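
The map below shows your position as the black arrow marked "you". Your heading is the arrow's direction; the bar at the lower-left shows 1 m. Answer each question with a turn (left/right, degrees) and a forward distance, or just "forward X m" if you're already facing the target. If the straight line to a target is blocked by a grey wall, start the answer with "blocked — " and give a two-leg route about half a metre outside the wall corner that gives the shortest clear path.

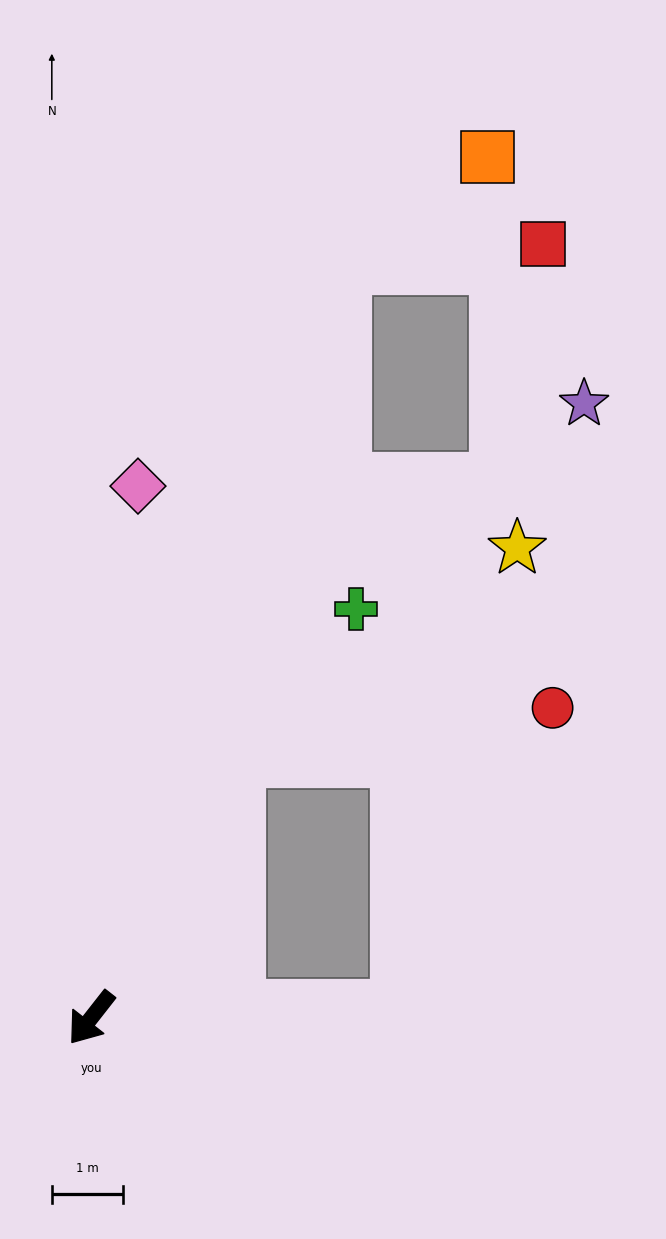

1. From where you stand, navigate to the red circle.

blocked — turn right 171°, forward 4.2 m, then turn right 52°, forward 4.5 m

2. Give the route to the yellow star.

blocked — turn right 171°, forward 4.2 m, then turn right 24°, forward 5.0 m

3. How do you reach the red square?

blocked — turn right 160°, forward 11.2 m, then turn right 66°, forward 2.9 m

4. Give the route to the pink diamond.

turn right 147°, forward 7.5 m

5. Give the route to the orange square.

blocked — turn right 160°, forward 11.2 m, then turn right 36°, forward 2.6 m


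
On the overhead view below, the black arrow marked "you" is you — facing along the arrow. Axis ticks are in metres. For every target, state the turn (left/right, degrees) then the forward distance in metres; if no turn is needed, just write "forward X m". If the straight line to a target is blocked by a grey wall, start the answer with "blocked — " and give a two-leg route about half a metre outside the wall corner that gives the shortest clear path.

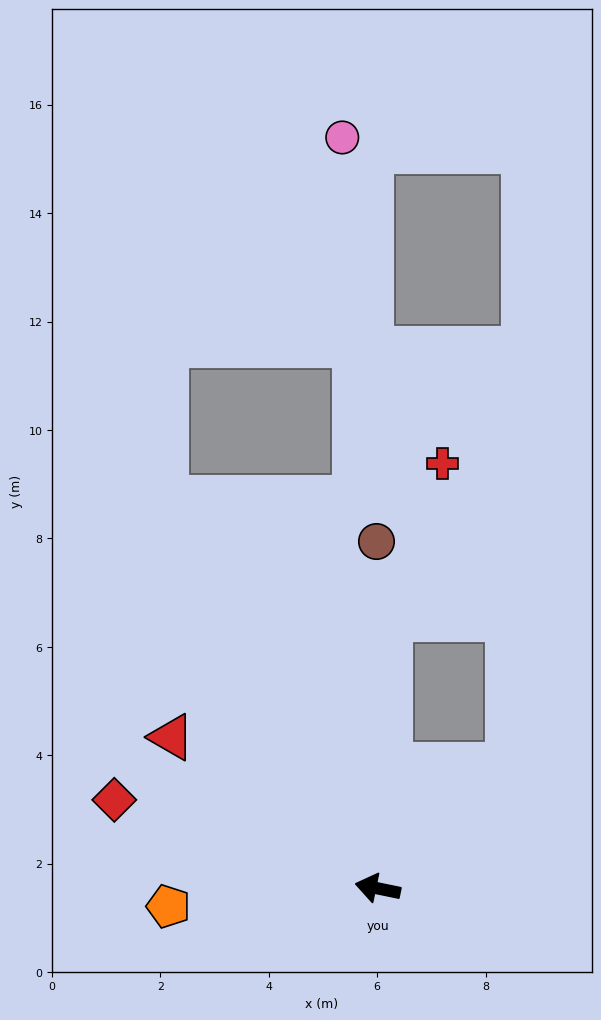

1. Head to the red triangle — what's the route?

turn right 25°, forward 4.7 m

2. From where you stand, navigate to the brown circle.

turn right 78°, forward 6.4 m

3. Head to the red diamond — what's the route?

turn right 7°, forward 5.1 m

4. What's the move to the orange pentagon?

turn left 17°, forward 3.9 m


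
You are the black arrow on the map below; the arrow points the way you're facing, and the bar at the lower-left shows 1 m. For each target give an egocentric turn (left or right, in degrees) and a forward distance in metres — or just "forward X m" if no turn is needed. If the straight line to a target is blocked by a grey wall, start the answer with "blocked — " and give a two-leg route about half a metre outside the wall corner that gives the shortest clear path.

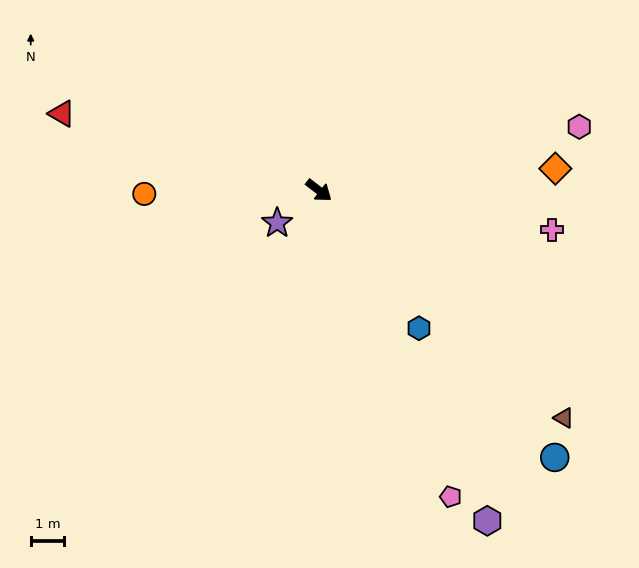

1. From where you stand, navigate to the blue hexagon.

turn right 16°, forward 5.1 m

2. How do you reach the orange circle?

turn right 141°, forward 5.2 m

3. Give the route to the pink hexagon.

turn left 51°, forward 8.0 m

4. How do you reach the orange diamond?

turn left 43°, forward 7.1 m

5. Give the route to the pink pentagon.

turn right 29°, forward 10.0 m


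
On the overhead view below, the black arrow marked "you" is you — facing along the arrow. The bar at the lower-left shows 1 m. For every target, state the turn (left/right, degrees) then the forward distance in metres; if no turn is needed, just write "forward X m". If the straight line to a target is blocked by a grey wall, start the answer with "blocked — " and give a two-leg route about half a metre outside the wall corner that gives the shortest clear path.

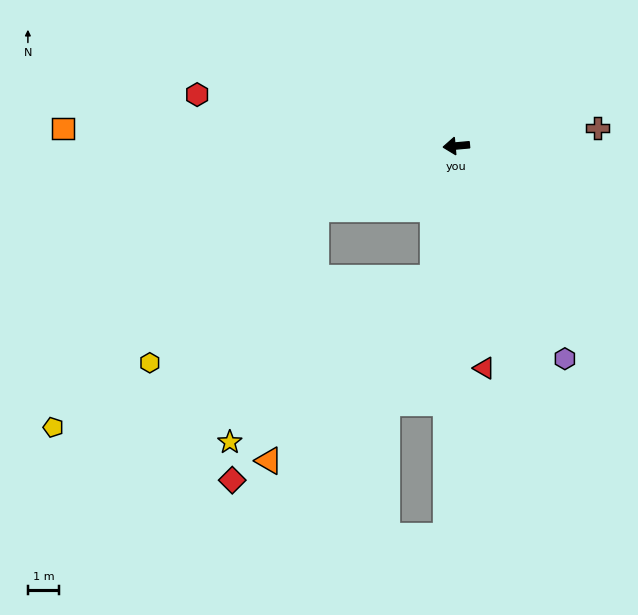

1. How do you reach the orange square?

turn right 8°, forward 12.5 m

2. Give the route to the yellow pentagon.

blocked — turn left 75°, forward 4.3 m, then turn right 59°, forward 13.0 m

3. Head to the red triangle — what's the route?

turn left 92°, forward 7.1 m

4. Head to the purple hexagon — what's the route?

turn left 112°, forward 7.6 m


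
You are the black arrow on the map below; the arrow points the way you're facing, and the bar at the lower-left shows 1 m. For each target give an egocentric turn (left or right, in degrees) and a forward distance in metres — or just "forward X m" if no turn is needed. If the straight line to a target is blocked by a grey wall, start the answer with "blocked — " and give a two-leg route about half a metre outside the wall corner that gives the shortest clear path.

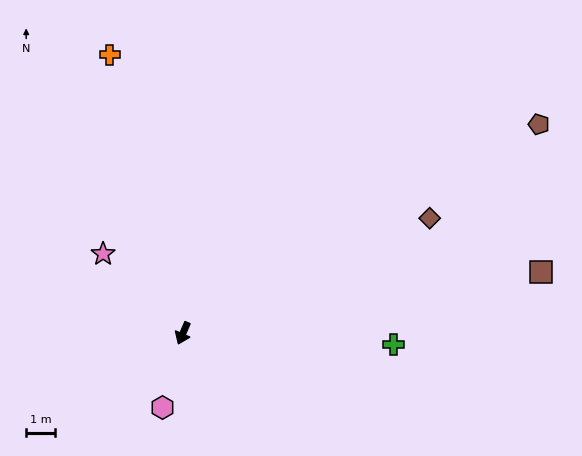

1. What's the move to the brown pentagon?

turn left 144°, forward 14.4 m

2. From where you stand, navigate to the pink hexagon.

turn left 8°, forward 2.7 m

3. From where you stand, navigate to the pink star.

turn right 112°, forward 3.9 m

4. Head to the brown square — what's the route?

turn left 123°, forward 12.7 m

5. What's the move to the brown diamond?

turn left 138°, forward 9.5 m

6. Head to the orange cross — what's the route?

turn right 142°, forward 10.1 m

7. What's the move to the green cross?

turn left 110°, forward 7.4 m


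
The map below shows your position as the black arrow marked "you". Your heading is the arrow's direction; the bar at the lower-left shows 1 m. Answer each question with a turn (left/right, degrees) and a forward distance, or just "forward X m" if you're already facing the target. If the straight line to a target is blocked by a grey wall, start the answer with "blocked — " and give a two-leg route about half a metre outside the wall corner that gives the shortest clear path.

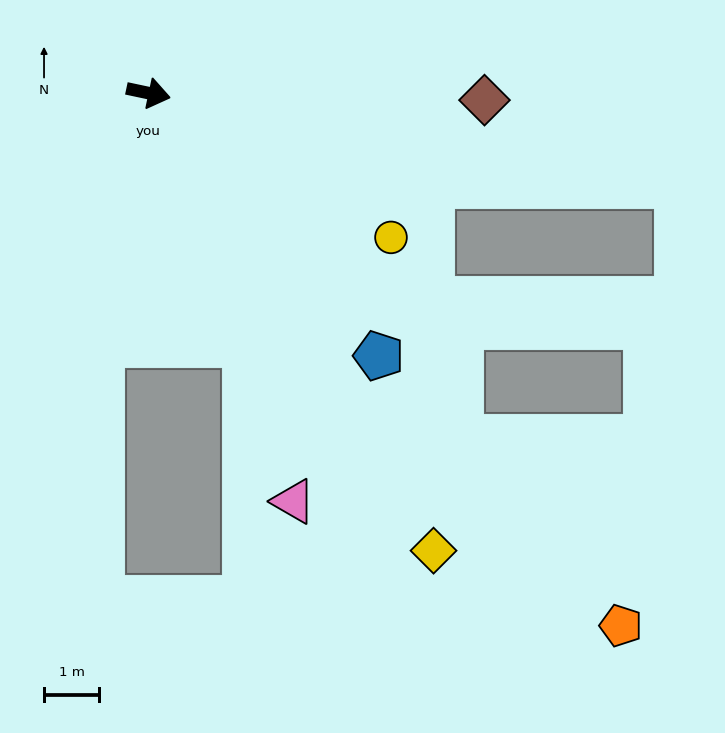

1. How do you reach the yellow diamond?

turn right 46°, forward 9.7 m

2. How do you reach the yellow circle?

turn right 19°, forward 5.1 m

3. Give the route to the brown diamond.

turn left 11°, forward 6.1 m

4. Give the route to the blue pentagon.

turn right 37°, forward 6.3 m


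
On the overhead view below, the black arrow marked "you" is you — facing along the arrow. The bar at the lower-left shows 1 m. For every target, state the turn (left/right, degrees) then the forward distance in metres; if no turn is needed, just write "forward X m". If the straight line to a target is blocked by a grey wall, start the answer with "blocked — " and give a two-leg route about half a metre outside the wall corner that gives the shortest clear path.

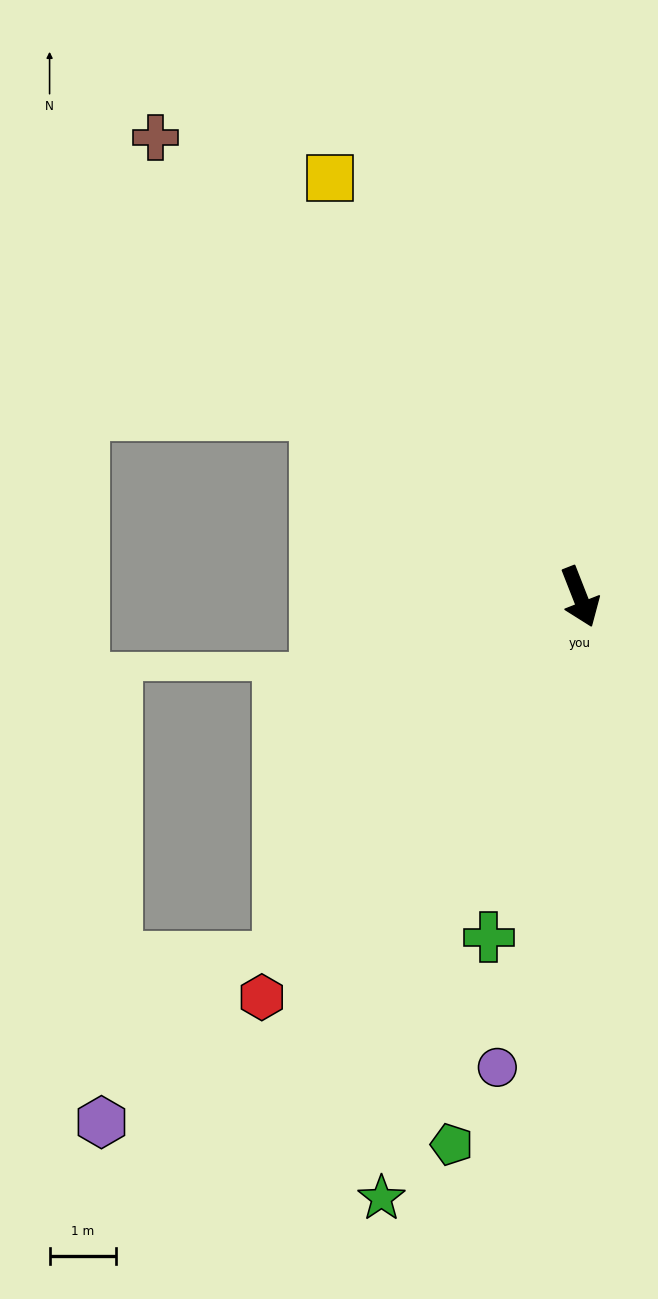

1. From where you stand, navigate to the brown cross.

turn right 159°, forward 9.4 m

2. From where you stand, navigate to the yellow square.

turn right 171°, forward 7.3 m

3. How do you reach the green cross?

turn right 36°, forward 5.3 m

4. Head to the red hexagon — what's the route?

turn right 60°, forward 7.7 m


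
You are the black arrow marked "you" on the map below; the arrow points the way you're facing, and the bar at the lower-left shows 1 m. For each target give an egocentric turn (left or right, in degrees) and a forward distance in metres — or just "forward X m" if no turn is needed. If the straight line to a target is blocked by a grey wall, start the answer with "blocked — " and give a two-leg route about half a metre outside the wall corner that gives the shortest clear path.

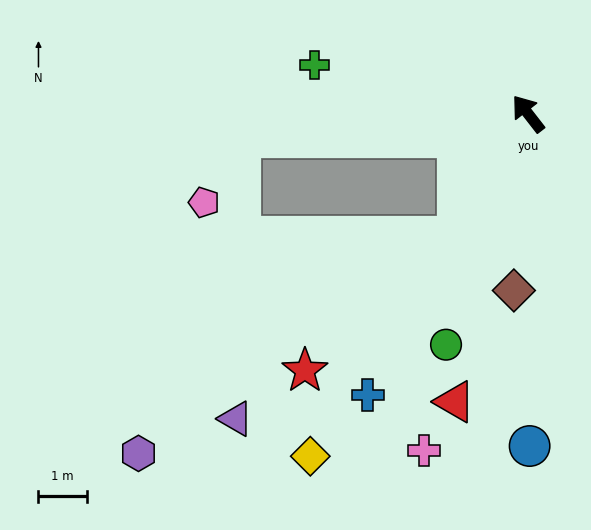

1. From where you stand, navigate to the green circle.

turn left 123°, forward 5.0 m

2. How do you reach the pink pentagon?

blocked — turn left 57°, forward 5.9 m, then turn left 56°, forward 1.5 m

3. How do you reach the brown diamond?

turn left 138°, forward 3.6 m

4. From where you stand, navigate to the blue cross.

turn left 113°, forward 6.7 m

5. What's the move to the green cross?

turn left 39°, forward 4.5 m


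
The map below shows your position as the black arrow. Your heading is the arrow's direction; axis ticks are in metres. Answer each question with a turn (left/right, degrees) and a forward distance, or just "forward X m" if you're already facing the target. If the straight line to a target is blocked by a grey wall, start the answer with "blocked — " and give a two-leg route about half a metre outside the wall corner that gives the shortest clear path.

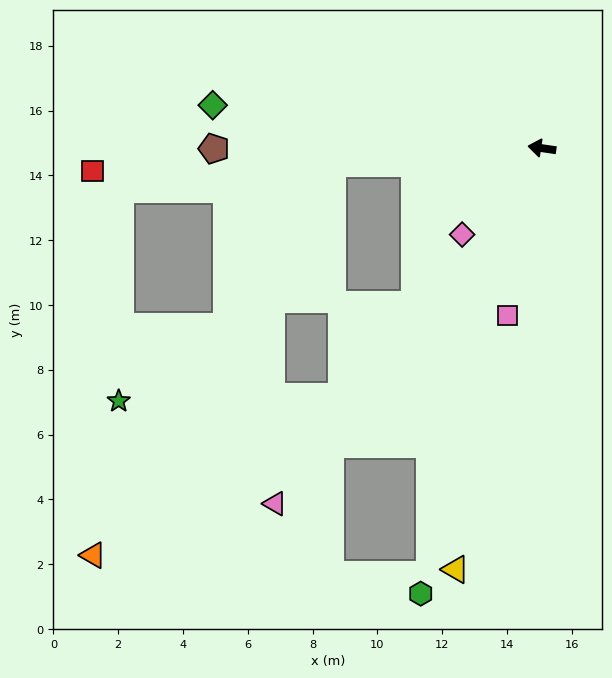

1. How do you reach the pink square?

turn left 87°, forward 5.3 m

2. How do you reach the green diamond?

forward 10.2 m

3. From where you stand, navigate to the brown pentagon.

turn left 8°, forward 10.1 m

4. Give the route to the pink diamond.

turn left 56°, forward 3.6 m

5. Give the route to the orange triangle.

blocked — turn left 13°, forward 6.5 m, then turn left 54°, forward 14.2 m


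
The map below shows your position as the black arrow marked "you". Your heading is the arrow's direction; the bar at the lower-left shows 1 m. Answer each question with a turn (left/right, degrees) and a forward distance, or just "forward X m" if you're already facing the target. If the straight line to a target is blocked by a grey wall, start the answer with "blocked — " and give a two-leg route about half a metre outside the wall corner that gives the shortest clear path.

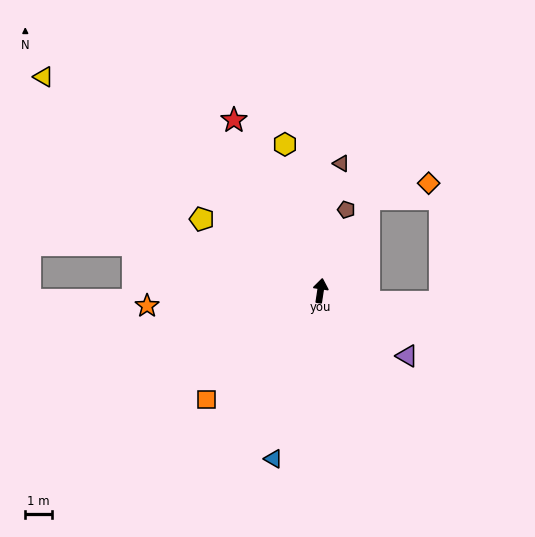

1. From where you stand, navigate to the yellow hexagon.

turn left 22°, forward 5.7 m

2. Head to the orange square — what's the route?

turn left 142°, forward 5.9 m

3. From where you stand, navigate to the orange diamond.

blocked — turn right 19°, forward 3.9 m, then turn right 47°, forward 2.3 m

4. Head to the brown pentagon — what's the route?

turn right 9°, forward 3.2 m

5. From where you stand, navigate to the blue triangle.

turn left 173°, forward 6.6 m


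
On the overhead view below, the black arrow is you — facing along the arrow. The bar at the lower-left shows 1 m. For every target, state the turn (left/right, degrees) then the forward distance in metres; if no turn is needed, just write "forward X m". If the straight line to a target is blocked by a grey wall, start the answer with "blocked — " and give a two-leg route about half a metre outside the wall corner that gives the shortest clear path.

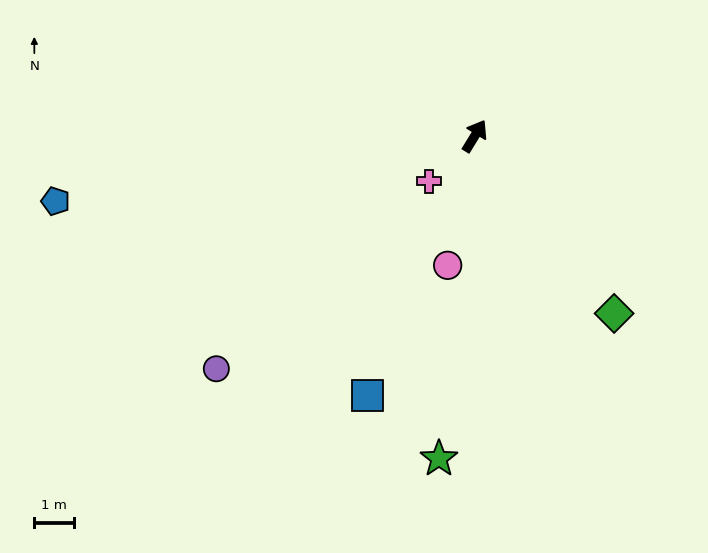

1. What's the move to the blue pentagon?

turn left 130°, forward 10.8 m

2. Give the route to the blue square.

turn right 171°, forward 7.2 m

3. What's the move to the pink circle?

turn right 160°, forward 3.4 m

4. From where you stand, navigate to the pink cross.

turn left 166°, forward 1.6 m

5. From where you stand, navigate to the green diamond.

turn right 110°, forward 5.7 m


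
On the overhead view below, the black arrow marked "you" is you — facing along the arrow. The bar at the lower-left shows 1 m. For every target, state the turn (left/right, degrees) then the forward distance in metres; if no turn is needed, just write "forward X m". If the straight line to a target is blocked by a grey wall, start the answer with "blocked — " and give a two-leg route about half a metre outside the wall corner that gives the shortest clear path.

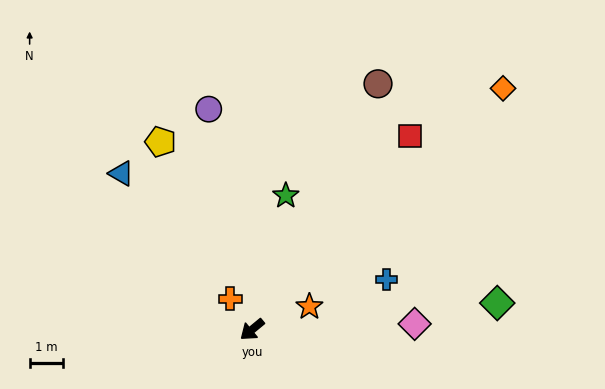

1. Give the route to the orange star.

turn left 162°, forward 1.8 m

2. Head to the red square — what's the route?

turn right 169°, forward 7.4 m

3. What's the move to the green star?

turn right 144°, forward 4.1 m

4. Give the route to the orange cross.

turn right 94°, forward 1.1 m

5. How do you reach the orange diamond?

turn right 176°, forward 10.3 m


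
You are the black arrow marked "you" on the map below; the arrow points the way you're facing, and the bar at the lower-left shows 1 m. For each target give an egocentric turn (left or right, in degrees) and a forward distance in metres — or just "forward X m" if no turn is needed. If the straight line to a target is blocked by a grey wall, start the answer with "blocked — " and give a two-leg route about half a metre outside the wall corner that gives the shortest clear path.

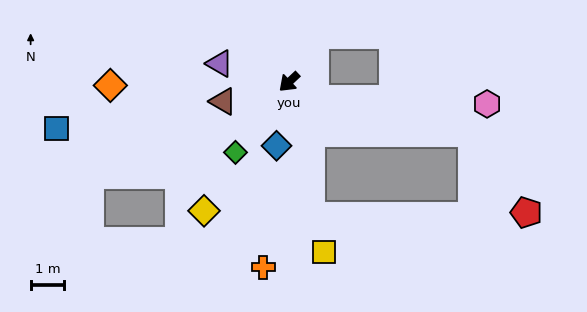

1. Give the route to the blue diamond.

turn left 36°, forward 2.0 m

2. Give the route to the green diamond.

turn left 9°, forward 2.7 m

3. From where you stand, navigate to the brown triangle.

turn right 27°, forward 2.1 m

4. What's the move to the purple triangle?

turn right 58°, forward 2.2 m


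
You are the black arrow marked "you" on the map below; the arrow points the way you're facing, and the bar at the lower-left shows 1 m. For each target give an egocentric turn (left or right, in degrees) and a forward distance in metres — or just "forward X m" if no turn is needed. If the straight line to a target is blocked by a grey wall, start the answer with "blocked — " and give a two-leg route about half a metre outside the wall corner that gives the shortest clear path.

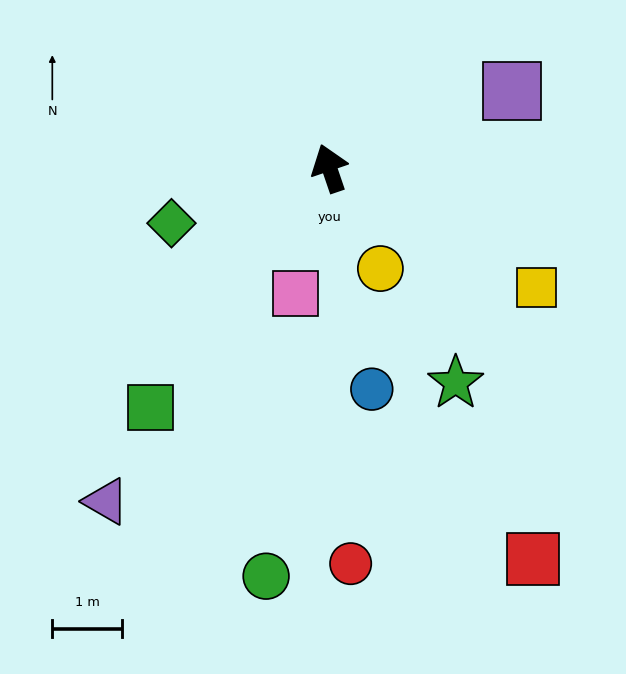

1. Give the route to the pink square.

turn left 146°, forward 1.9 m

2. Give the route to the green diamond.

turn left 90°, forward 2.4 m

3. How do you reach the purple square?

turn right 86°, forward 2.8 m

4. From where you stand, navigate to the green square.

turn left 124°, forward 4.3 m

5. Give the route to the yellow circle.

turn right 172°, forward 1.6 m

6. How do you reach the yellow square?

turn right 139°, forward 3.4 m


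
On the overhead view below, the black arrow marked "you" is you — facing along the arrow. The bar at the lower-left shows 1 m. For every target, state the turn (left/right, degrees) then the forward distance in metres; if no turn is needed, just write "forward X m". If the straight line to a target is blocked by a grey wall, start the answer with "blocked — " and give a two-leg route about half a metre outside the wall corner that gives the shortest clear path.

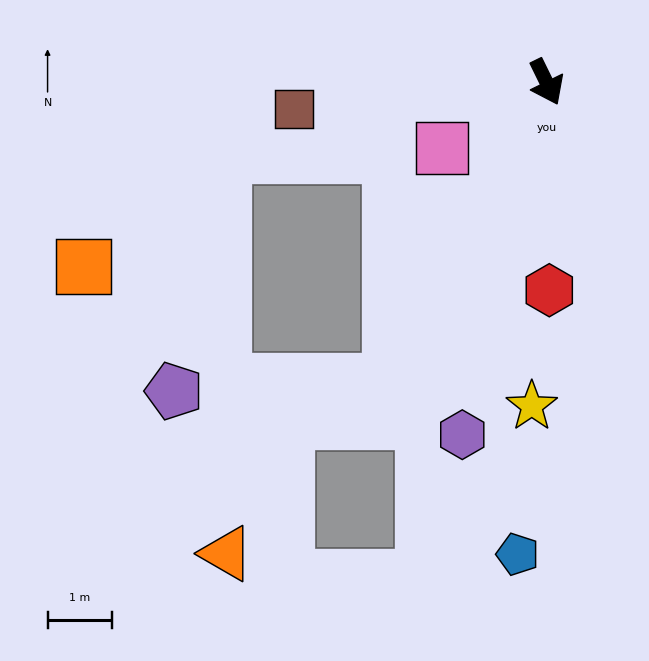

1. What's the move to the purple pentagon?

blocked — turn right 54°, forward 5.2 m, then turn right 59°, forward 3.3 m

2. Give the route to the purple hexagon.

turn right 40°, forward 5.6 m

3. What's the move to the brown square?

turn right 110°, forward 3.9 m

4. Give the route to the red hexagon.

turn right 25°, forward 3.2 m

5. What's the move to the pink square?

turn right 84°, forward 1.9 m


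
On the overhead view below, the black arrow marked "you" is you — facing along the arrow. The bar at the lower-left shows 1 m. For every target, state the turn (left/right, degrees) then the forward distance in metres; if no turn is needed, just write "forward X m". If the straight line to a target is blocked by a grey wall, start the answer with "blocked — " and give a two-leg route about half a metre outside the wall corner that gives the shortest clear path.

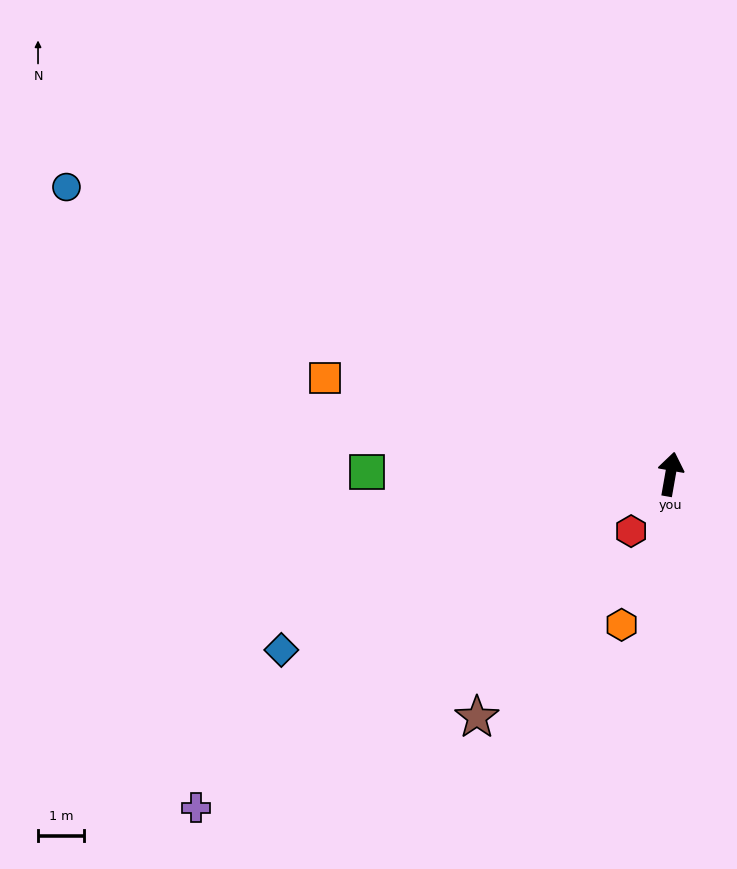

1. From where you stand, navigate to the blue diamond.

turn left 124°, forward 9.2 m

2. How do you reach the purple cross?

turn left 135°, forward 12.5 m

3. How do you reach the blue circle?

turn left 75°, forward 14.4 m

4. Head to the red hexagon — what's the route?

turn left 155°, forward 1.5 m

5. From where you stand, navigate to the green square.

turn left 100°, forward 6.5 m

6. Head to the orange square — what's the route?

turn left 84°, forward 7.7 m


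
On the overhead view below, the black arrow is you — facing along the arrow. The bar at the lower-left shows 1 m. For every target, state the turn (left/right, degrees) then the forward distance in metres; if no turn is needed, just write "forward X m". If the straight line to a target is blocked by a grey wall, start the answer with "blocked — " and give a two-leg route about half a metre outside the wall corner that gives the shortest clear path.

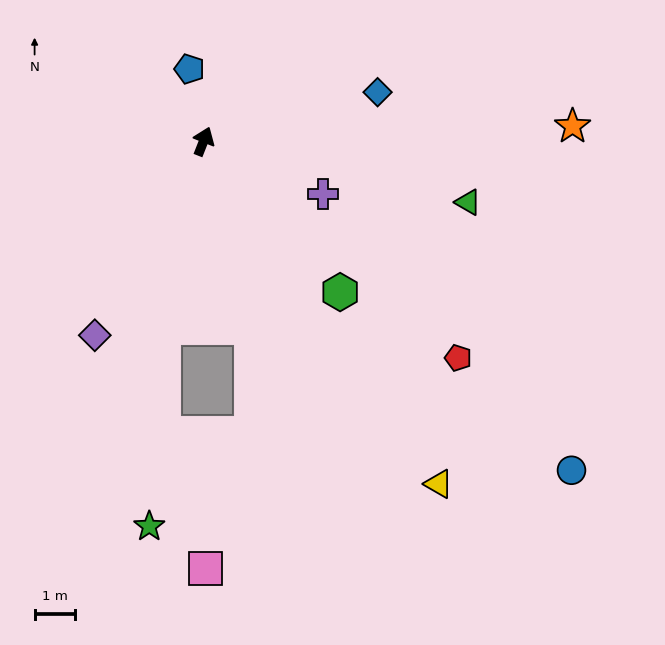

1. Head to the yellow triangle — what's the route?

turn right 124°, forward 10.4 m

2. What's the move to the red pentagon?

turn right 109°, forward 8.4 m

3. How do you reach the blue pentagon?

turn left 33°, forward 1.8 m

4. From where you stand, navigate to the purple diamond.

turn left 172°, forward 5.6 m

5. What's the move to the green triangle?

turn right 81°, forward 6.8 m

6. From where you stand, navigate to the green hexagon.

turn right 116°, forward 5.1 m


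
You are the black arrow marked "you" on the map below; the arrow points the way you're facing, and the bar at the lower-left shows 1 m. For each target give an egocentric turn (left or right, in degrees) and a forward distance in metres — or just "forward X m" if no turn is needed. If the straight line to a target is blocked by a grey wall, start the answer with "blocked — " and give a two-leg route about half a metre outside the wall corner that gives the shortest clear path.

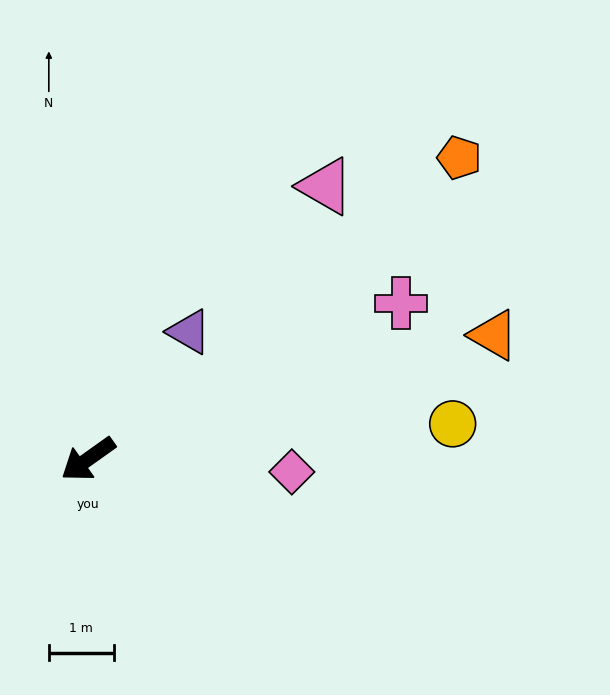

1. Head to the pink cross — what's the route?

turn left 171°, forward 5.4 m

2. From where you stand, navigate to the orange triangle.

turn left 162°, forward 6.5 m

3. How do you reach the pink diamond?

turn left 141°, forward 3.1 m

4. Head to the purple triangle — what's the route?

turn right 164°, forward 2.5 m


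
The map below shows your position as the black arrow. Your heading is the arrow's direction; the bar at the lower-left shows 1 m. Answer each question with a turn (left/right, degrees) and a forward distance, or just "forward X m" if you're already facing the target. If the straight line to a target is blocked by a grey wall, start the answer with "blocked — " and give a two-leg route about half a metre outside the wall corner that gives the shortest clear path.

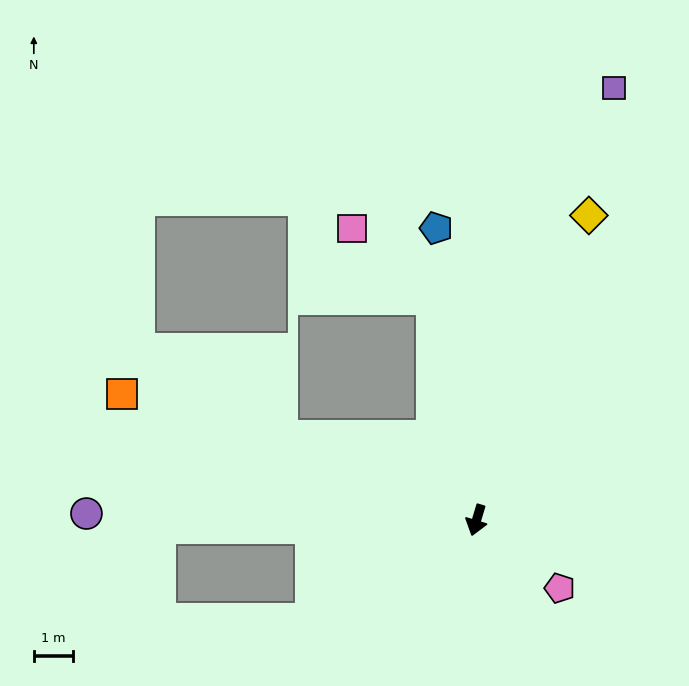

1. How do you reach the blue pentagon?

turn right 155°, forward 7.5 m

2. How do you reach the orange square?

turn right 93°, forward 9.5 m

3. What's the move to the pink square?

blocked — turn right 152°, forward 5.7 m, then turn left 38°, forward 2.7 m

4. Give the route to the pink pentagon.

turn left 67°, forward 2.7 m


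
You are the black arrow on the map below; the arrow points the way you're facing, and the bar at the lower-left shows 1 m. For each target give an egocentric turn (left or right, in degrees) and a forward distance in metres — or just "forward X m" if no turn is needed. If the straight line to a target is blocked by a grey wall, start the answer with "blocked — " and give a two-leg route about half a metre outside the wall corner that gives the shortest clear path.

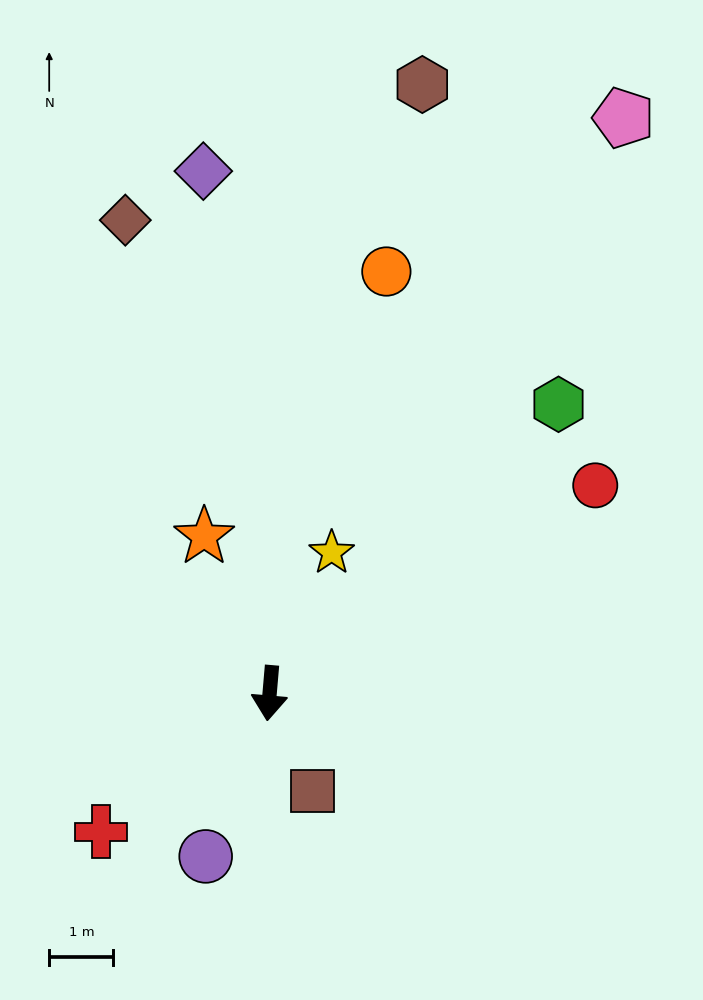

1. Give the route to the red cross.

turn right 46°, forward 3.4 m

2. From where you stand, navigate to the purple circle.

turn right 17°, forward 2.7 m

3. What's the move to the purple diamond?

turn right 168°, forward 8.2 m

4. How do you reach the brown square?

turn left 29°, forward 1.7 m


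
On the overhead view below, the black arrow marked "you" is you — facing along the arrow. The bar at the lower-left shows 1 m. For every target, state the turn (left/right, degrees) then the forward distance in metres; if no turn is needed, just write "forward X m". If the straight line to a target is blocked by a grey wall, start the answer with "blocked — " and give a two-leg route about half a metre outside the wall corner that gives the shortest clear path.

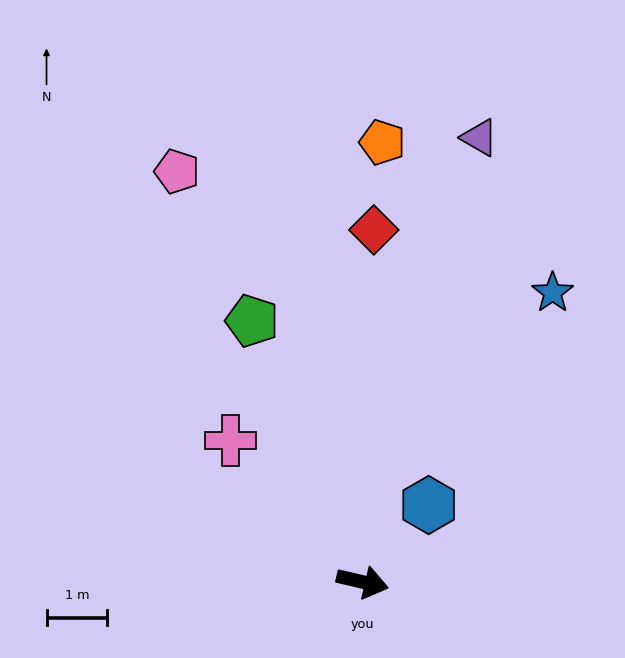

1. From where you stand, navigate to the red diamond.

turn left 101°, forward 5.8 m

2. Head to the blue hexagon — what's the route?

turn left 62°, forward 1.7 m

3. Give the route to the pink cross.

turn left 146°, forward 3.2 m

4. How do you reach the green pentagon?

turn left 126°, forward 4.7 m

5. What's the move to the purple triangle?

turn left 88°, forward 7.6 m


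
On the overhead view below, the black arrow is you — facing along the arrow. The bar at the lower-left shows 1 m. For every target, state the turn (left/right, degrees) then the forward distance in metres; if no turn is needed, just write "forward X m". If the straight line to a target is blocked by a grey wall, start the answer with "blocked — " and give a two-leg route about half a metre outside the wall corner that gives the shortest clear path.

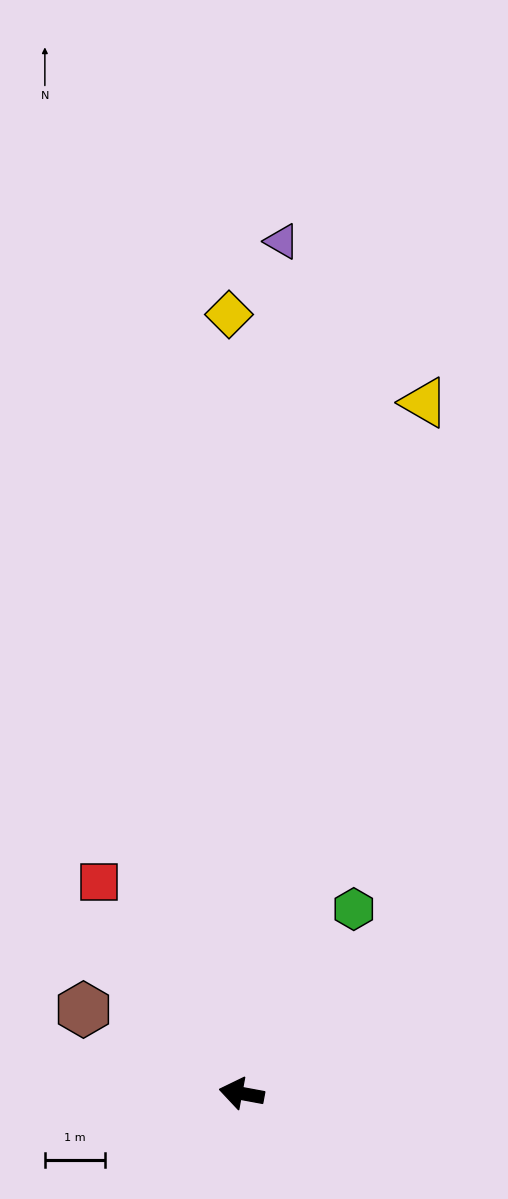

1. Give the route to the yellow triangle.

turn right 94°, forward 12.0 m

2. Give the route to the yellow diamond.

turn right 79°, forward 13.0 m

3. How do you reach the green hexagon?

turn right 111°, forward 3.6 m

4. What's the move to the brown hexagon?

turn right 17°, forward 3.0 m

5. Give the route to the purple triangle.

turn right 82°, forward 14.3 m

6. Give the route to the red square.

turn right 46°, forward 4.3 m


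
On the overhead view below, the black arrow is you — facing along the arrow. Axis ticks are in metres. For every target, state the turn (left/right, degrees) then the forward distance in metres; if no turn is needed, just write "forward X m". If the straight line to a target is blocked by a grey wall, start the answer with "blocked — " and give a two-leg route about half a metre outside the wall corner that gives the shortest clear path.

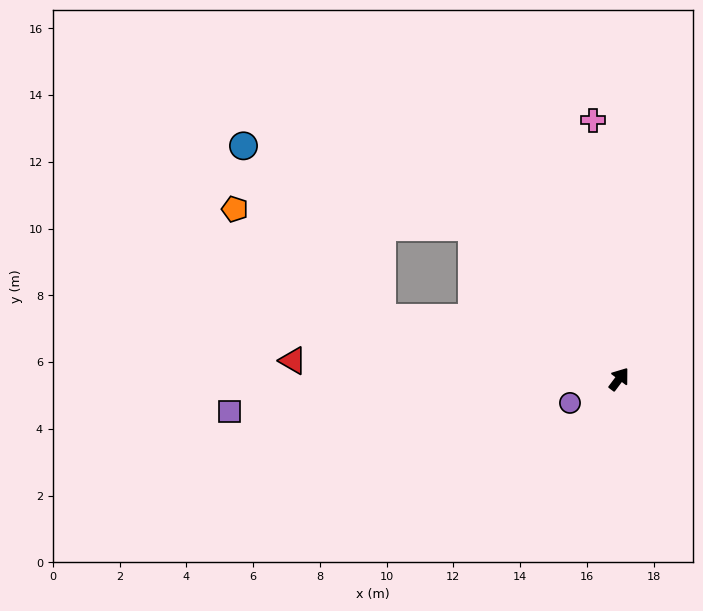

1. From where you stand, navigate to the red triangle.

turn left 124°, forward 9.8 m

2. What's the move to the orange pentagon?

blocked — turn left 112°, forward 7.3 m, then turn right 21°, forward 5.5 m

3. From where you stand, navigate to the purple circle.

turn left 153°, forward 1.6 m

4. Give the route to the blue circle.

blocked — turn left 81°, forward 6.3 m, then turn left 26°, forward 7.3 m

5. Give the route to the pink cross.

turn left 43°, forward 7.8 m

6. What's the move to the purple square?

turn left 132°, forward 11.7 m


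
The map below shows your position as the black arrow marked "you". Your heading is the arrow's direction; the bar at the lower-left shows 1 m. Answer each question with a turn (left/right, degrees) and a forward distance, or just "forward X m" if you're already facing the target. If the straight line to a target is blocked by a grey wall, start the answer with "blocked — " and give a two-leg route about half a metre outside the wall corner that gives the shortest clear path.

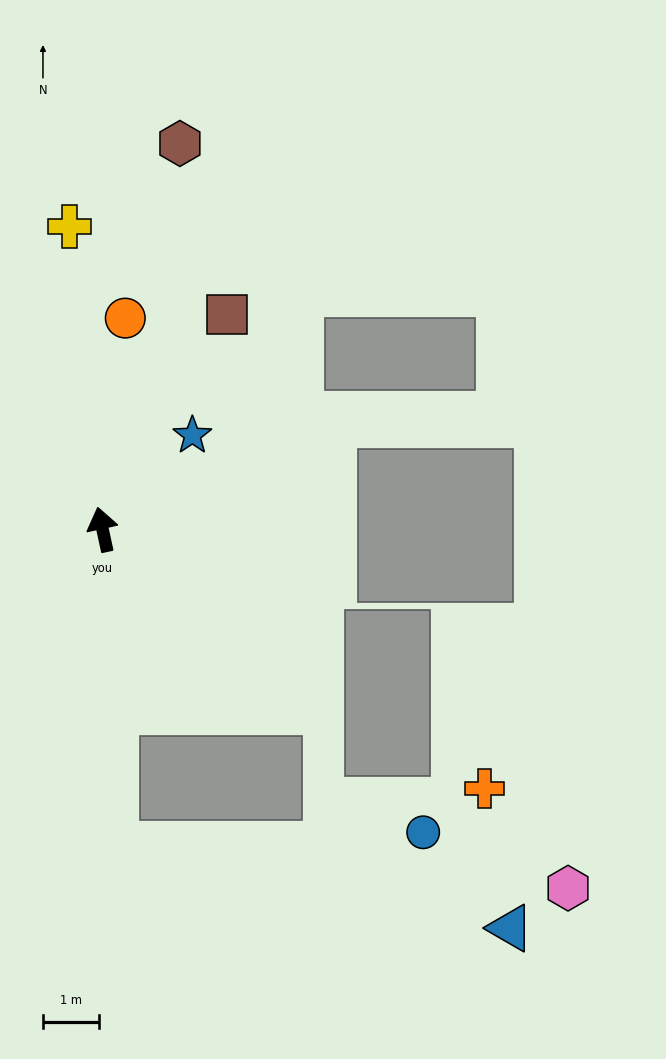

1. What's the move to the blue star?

turn right 56°, forward 2.3 m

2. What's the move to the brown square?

turn right 42°, forward 4.4 m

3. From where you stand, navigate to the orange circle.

turn right 18°, forward 3.8 m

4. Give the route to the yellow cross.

turn right 6°, forward 5.4 m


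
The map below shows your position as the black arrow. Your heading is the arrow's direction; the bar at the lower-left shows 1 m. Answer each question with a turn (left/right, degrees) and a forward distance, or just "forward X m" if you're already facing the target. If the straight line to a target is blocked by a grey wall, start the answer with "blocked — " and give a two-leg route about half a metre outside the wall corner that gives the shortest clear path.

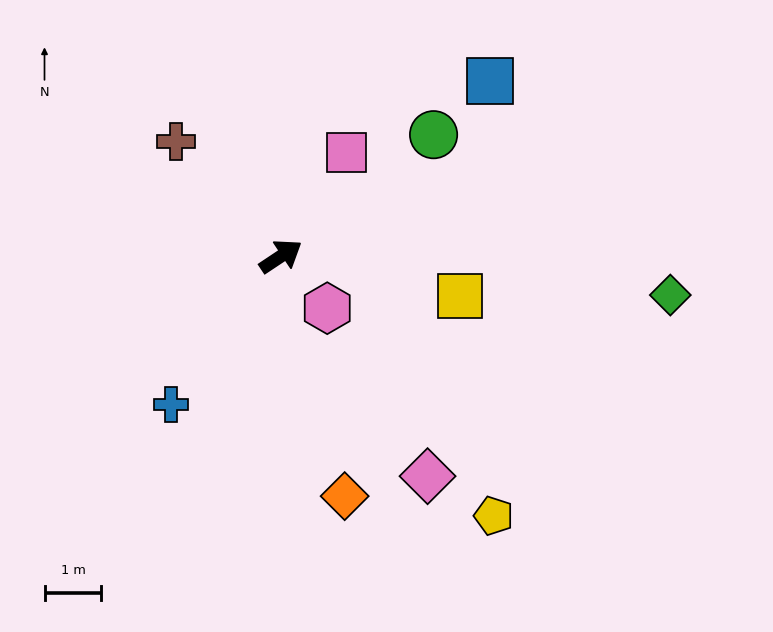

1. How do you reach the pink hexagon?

turn right 82°, forward 1.2 m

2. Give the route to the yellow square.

turn right 46°, forward 3.2 m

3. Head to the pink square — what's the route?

turn left 24°, forward 2.2 m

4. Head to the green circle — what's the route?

turn left 5°, forward 3.4 m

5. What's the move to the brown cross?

turn left 99°, forward 2.7 m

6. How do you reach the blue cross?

turn right 160°, forward 3.2 m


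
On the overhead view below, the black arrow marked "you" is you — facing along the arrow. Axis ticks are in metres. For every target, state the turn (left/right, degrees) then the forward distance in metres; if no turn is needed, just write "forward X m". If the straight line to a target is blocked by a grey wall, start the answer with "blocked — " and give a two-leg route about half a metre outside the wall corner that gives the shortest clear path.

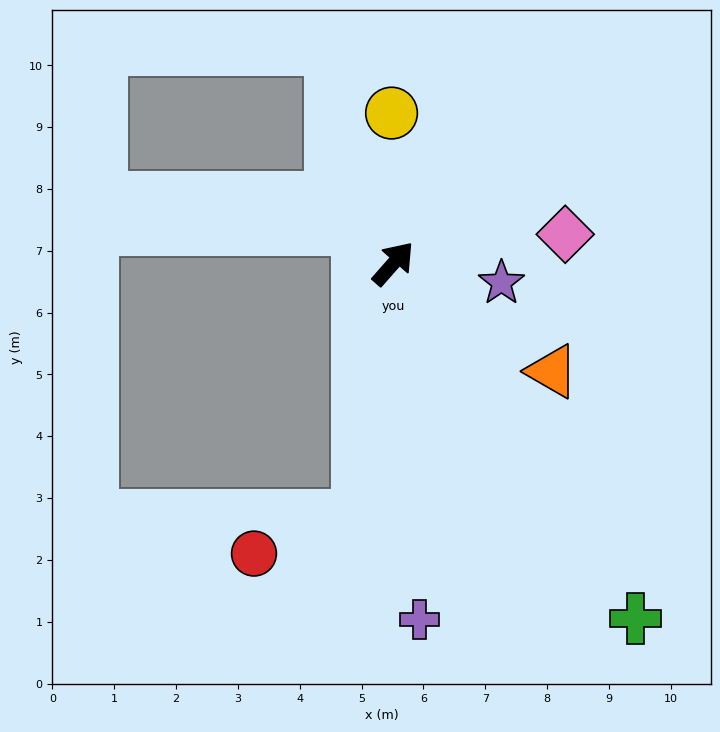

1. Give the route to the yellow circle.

turn left 42°, forward 2.4 m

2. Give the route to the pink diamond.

turn right 39°, forward 2.8 m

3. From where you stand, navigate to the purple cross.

turn right 134°, forward 5.8 m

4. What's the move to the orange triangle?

turn right 83°, forward 3.1 m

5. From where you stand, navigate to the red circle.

blocked — turn right 147°, forward 4.1 m, then turn right 62°, forward 1.8 m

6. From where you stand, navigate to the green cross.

turn right 104°, forward 7.0 m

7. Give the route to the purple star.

turn right 59°, forward 1.8 m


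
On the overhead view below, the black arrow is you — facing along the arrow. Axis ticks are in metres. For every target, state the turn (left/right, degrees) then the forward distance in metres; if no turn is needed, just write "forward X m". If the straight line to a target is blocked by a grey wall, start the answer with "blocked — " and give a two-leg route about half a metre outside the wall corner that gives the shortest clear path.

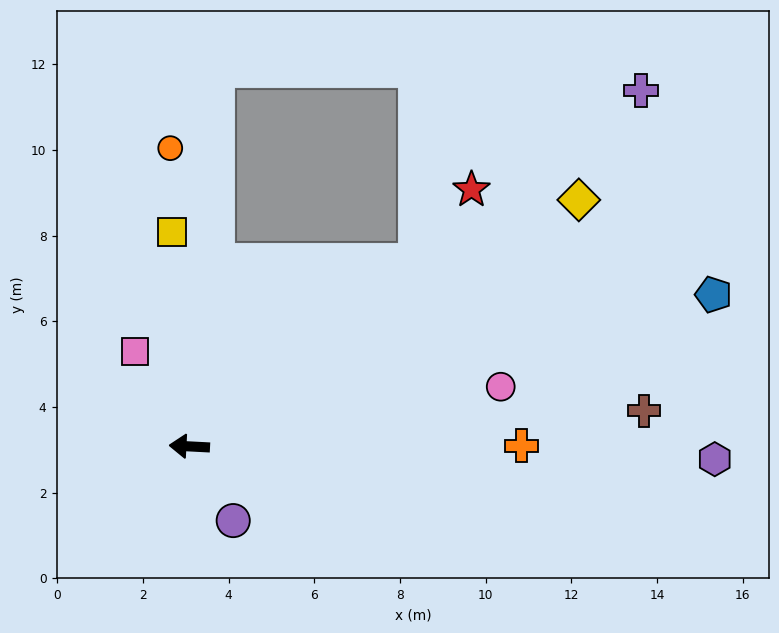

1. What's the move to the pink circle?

turn right 166°, forward 7.4 m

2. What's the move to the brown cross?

turn right 173°, forward 10.6 m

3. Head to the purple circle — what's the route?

turn left 124°, forward 2.0 m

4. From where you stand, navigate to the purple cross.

turn right 139°, forward 13.4 m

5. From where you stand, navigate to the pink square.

turn right 57°, forward 2.6 m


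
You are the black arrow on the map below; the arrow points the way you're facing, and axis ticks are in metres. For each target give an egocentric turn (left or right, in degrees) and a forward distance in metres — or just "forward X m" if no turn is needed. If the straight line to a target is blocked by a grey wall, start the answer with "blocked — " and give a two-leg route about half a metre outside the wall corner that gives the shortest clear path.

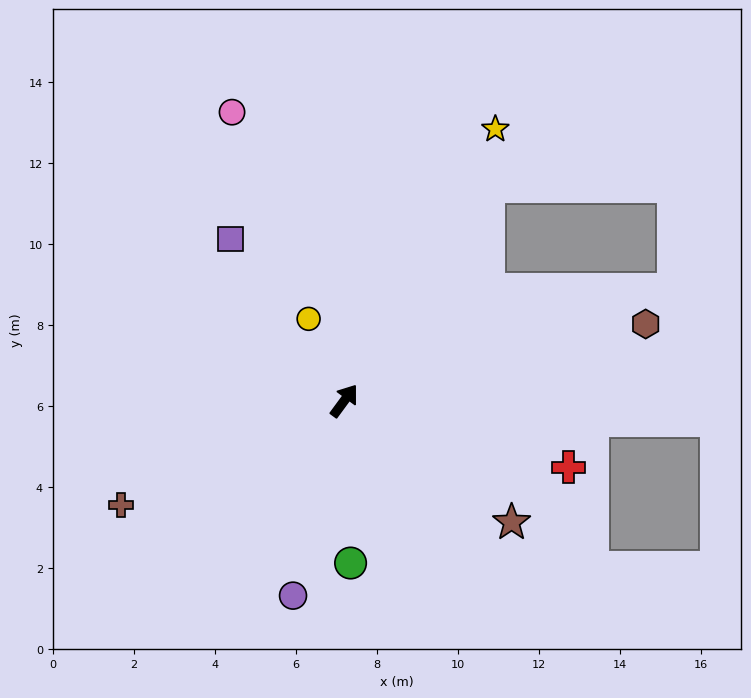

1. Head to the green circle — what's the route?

turn right 141°, forward 4.0 m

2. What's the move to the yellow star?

turn left 7°, forward 7.7 m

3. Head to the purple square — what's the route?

turn left 71°, forward 4.9 m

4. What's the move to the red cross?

turn right 70°, forward 5.8 m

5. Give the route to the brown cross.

turn left 151°, forward 6.1 m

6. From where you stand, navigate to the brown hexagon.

turn right 39°, forward 7.7 m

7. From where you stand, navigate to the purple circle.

turn right 158°, forward 5.0 m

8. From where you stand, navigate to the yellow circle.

turn left 60°, forward 2.2 m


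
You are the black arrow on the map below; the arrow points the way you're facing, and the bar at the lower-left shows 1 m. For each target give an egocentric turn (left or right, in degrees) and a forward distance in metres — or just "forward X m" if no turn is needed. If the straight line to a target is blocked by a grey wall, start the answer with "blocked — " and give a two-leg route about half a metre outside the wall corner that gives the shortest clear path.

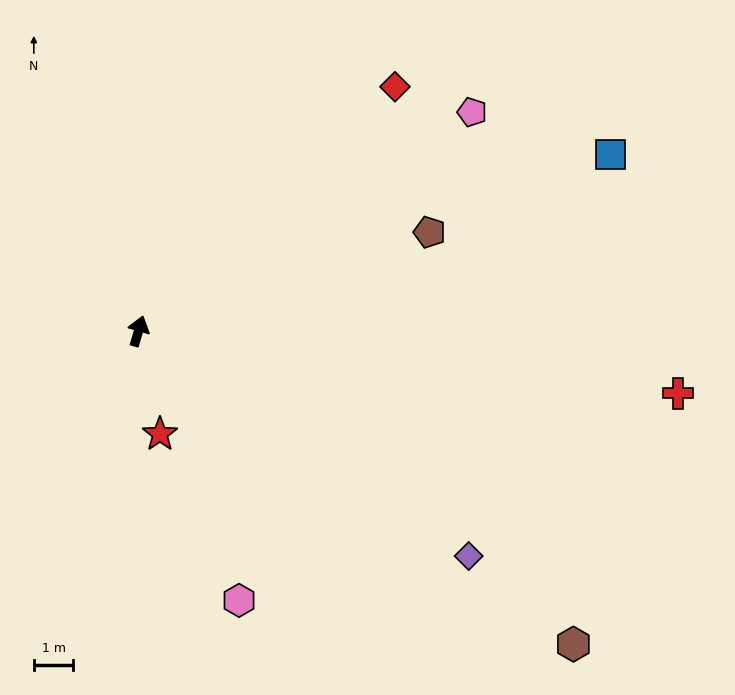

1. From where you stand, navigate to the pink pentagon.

turn right 41°, forward 10.1 m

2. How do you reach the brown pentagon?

turn right 55°, forward 7.7 m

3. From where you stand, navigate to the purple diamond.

turn right 108°, forward 10.1 m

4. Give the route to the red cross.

turn right 80°, forward 13.7 m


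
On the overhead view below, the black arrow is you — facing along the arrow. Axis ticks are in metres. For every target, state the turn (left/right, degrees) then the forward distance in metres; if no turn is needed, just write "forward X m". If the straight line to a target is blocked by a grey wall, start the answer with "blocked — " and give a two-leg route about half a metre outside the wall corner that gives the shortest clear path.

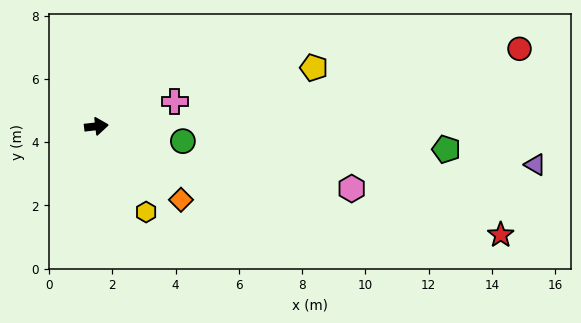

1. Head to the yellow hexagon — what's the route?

turn right 66°, forward 3.1 m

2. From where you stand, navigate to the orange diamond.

turn right 48°, forward 3.5 m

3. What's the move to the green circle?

turn right 16°, forward 2.8 m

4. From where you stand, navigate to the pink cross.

turn left 11°, forward 2.6 m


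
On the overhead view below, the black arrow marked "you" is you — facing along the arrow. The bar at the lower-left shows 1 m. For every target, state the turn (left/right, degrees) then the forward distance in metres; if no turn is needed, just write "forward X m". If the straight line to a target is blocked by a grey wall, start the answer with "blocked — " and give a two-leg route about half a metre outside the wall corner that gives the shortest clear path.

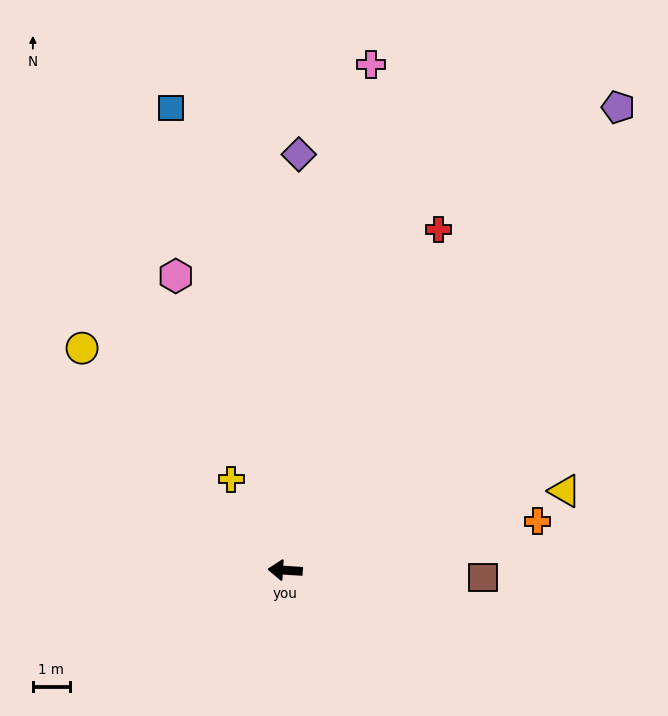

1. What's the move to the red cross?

turn right 111°, forward 10.2 m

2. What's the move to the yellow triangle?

turn right 161°, forward 7.9 m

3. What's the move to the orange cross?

turn right 165°, forward 7.0 m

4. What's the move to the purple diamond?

turn right 88°, forward 11.3 m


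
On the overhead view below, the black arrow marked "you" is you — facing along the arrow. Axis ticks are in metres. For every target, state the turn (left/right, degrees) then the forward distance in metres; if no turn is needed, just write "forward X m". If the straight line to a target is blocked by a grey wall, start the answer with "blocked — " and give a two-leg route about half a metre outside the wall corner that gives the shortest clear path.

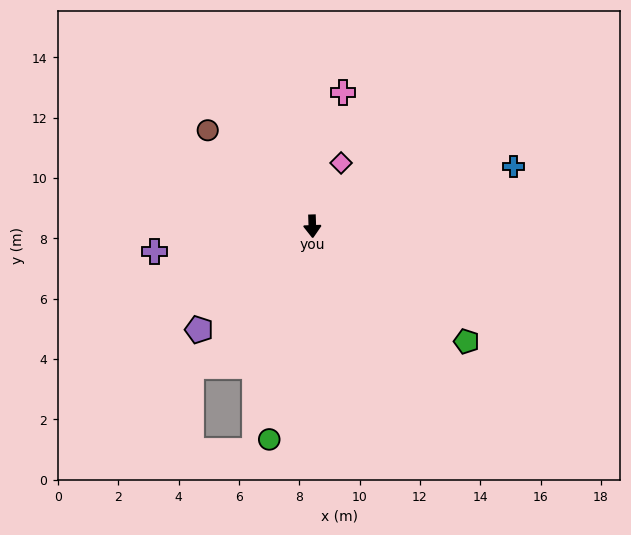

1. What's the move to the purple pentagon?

turn right 50°, forward 5.1 m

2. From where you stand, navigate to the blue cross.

turn left 105°, forward 7.0 m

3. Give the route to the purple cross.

turn right 83°, forward 5.3 m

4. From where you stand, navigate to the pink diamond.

turn left 154°, forward 2.3 m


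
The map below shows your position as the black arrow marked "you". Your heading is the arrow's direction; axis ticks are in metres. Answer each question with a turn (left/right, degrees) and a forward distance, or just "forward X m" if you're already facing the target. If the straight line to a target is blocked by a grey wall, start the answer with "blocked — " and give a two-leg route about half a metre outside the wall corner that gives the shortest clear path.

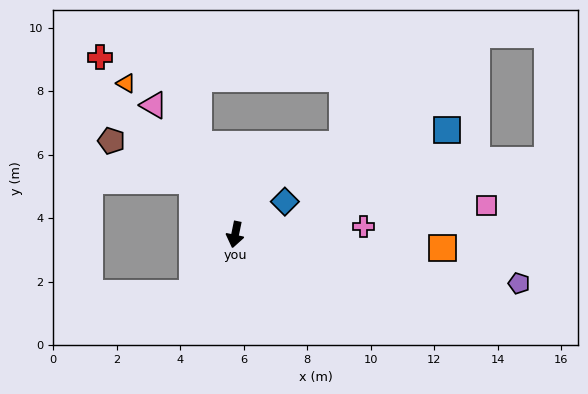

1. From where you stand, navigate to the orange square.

turn left 98°, forward 6.5 m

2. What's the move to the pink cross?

turn left 105°, forward 4.1 m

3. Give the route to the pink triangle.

turn right 136°, forward 4.8 m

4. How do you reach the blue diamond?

turn left 135°, forward 1.9 m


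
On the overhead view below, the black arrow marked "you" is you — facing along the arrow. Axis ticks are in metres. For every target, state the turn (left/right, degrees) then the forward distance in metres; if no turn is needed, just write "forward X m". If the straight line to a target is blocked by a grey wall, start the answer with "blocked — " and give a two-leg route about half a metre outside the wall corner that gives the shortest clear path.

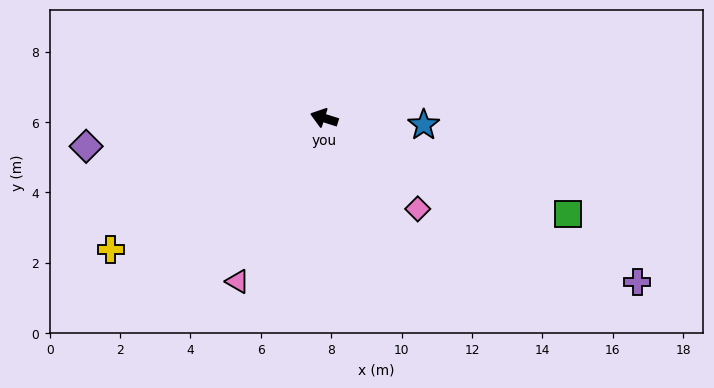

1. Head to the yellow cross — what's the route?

turn left 49°, forward 7.1 m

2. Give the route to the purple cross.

turn left 170°, forward 10.0 m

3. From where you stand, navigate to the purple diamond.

turn left 24°, forward 6.8 m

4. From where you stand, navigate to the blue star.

turn right 166°, forward 2.8 m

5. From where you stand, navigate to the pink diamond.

turn left 153°, forward 3.7 m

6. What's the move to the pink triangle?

turn left 80°, forward 5.3 m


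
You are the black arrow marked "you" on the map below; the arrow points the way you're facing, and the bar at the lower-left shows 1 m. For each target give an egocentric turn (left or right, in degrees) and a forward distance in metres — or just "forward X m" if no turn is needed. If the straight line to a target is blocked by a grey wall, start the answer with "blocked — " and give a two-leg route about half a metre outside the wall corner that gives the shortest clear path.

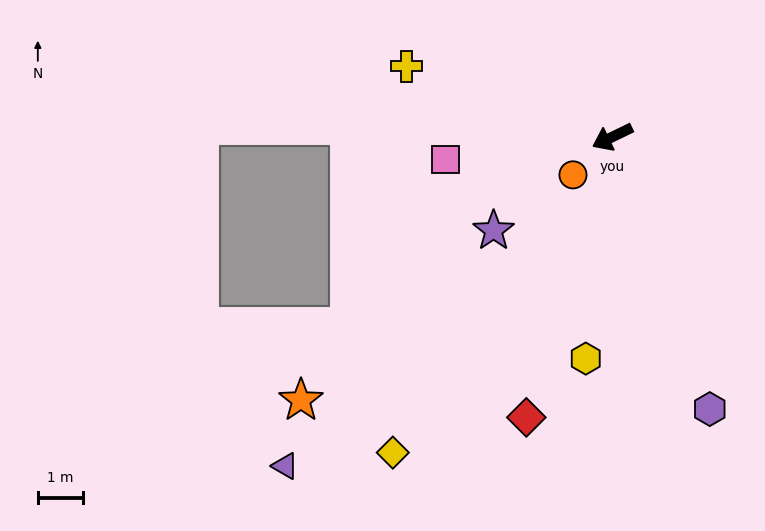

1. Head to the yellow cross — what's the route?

turn right 45°, forward 4.8 m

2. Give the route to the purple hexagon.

turn left 84°, forward 6.4 m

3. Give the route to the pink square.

turn right 18°, forward 3.8 m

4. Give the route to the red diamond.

turn left 47°, forward 6.5 m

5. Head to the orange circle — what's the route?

turn left 18°, forward 1.2 m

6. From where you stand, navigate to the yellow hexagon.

turn left 57°, forward 5.0 m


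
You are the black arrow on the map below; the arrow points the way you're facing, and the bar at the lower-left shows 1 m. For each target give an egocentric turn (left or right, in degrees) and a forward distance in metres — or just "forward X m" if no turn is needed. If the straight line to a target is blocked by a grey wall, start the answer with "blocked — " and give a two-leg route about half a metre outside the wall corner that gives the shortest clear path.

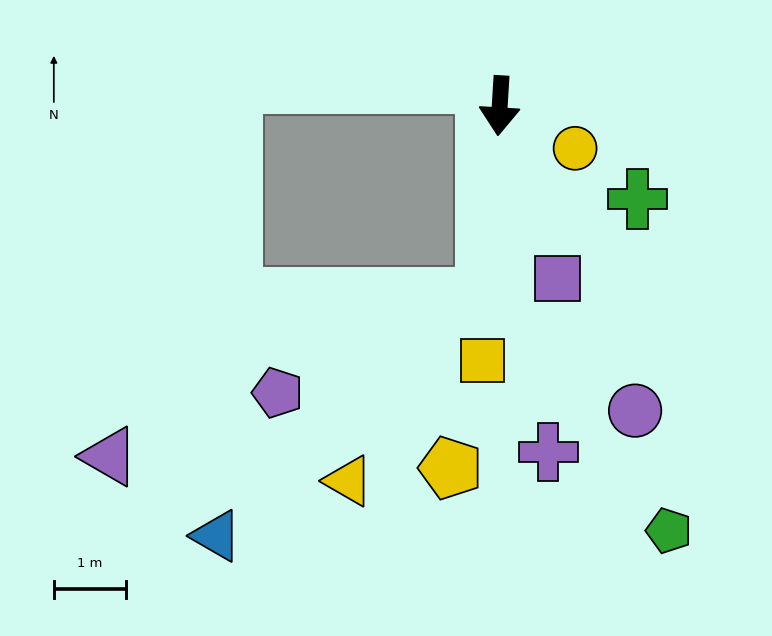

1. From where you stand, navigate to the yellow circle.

turn left 64°, forward 1.2 m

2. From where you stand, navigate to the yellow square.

forward 3.5 m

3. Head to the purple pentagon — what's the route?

blocked — forward 2.7 m, then turn right 62°, forward 3.2 m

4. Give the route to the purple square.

turn left 22°, forward 2.5 m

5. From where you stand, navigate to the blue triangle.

blocked — forward 2.7 m, then turn right 45°, forward 5.0 m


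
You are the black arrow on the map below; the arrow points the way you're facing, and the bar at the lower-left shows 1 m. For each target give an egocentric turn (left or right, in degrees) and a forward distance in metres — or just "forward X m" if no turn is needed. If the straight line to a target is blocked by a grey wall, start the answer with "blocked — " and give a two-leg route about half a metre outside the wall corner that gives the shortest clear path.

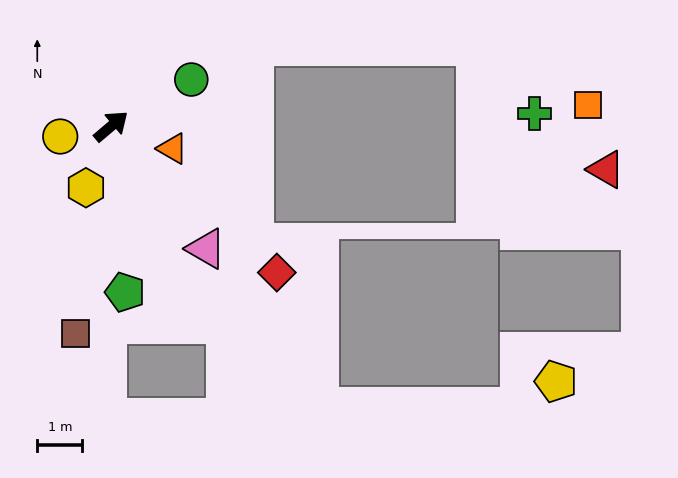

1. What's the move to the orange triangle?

turn right 60°, forward 1.4 m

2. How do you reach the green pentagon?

turn right 125°, forward 3.7 m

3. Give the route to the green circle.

turn right 10°, forward 2.1 m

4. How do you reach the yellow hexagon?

turn right 152°, forward 1.5 m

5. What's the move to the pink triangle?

turn right 92°, forward 3.4 m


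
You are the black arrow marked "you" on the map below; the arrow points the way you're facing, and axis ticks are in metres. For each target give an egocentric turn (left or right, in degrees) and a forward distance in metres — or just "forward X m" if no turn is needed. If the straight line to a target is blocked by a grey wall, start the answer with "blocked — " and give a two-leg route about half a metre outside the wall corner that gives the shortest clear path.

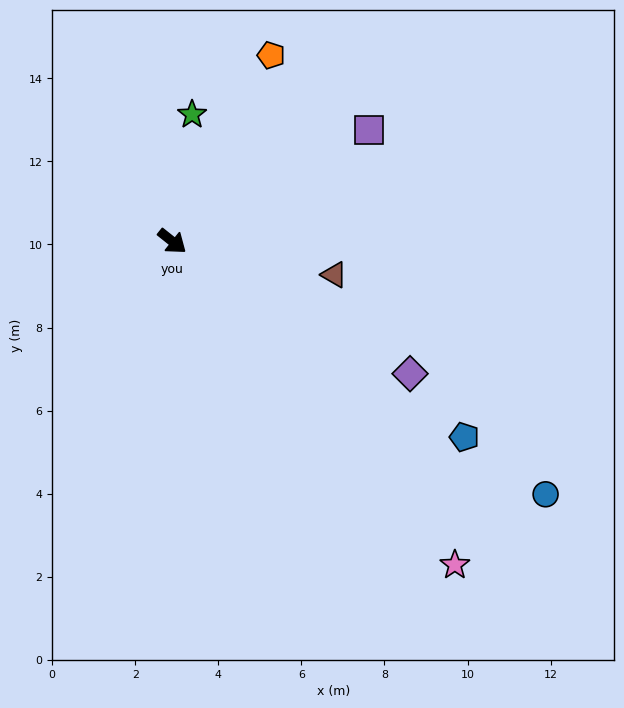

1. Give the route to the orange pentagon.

turn left 101°, forward 5.1 m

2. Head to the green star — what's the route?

turn left 120°, forward 3.1 m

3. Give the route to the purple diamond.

turn left 9°, forward 6.6 m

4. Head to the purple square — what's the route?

turn left 68°, forward 5.5 m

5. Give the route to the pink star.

turn right 10°, forward 10.3 m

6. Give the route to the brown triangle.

turn left 27°, forward 4.0 m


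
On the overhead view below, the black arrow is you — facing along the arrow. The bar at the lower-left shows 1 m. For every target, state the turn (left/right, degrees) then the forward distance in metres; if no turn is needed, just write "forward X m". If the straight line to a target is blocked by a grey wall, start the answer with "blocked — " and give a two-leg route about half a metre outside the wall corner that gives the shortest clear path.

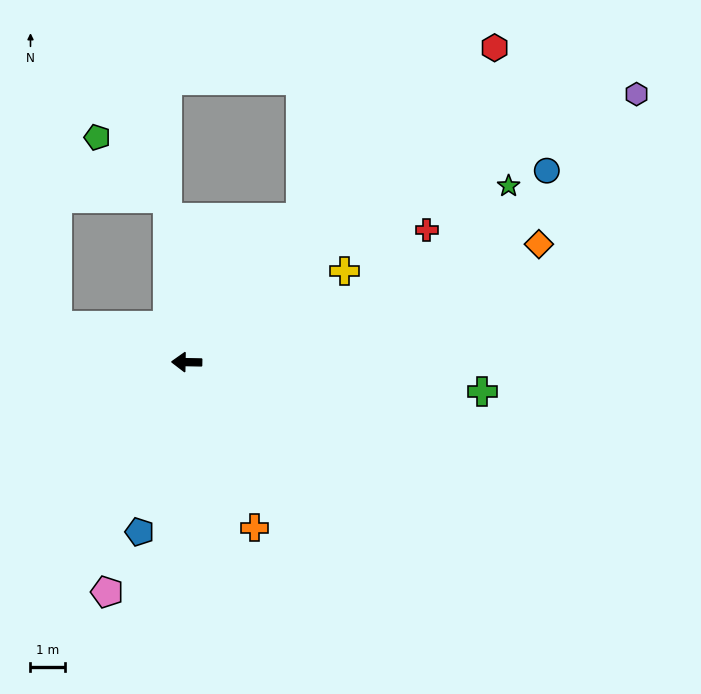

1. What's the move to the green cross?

turn left 175°, forward 8.5 m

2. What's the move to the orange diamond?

turn right 160°, forward 10.7 m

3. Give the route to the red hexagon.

turn right 133°, forward 12.6 m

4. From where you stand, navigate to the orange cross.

turn left 113°, forward 5.1 m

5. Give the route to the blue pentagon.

turn left 76°, forward 5.1 m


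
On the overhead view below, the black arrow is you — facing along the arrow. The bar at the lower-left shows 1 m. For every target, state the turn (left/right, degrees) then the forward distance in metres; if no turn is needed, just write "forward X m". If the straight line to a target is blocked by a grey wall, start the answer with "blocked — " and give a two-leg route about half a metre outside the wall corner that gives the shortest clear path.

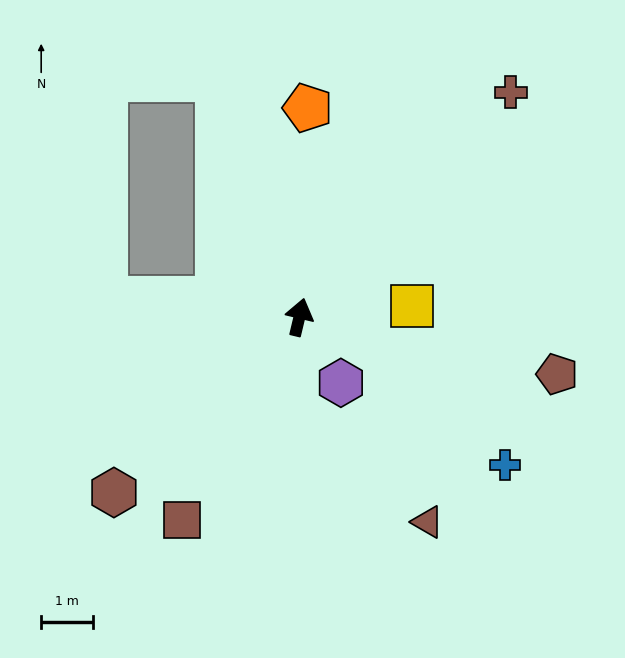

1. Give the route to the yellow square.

turn right 71°, forward 2.2 m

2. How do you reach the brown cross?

turn right 30°, forward 5.9 m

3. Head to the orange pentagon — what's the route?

turn left 11°, forward 4.0 m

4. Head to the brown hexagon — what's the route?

turn left 147°, forward 4.9 m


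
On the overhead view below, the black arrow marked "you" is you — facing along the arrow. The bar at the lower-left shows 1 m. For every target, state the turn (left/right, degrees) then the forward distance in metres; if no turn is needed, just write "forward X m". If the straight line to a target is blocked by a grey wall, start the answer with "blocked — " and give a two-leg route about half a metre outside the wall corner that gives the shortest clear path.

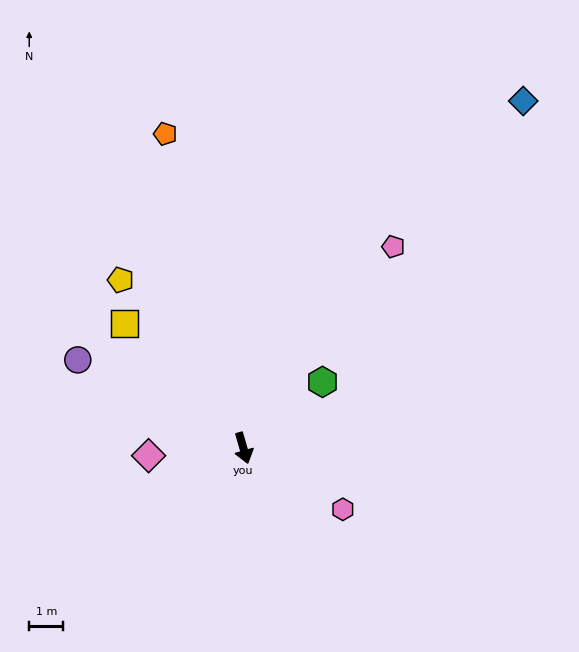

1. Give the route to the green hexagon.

turn left 114°, forward 3.0 m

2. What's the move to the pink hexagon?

turn left 42°, forward 3.4 m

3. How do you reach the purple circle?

turn right 134°, forward 5.5 m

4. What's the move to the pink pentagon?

turn left 127°, forward 7.4 m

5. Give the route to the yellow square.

turn right 152°, forward 5.1 m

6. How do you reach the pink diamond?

turn right 101°, forward 2.8 m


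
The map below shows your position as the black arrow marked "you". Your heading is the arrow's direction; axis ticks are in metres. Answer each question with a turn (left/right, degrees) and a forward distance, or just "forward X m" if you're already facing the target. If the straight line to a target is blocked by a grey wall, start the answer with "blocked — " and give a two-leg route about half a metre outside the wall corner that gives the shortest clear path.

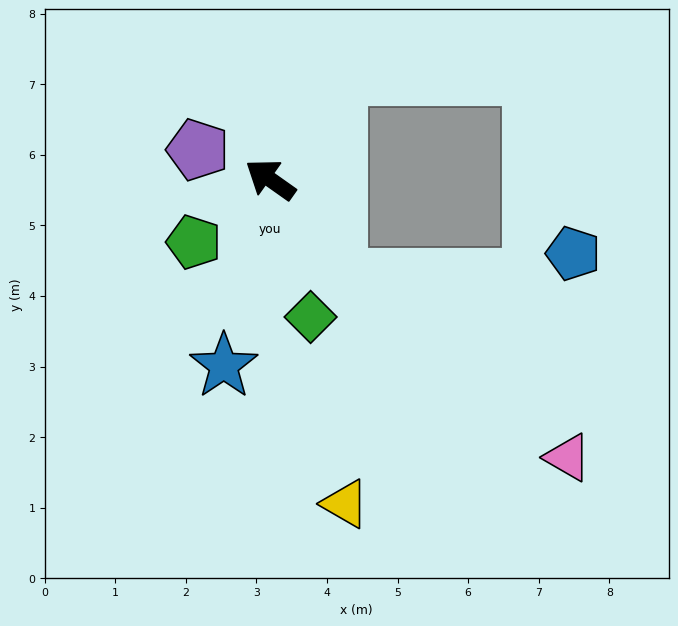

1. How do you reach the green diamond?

turn left 142°, forward 2.0 m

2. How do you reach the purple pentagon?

turn left 13°, forward 1.1 m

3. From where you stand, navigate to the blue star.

turn left 111°, forward 2.7 m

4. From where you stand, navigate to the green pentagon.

turn left 75°, forward 1.4 m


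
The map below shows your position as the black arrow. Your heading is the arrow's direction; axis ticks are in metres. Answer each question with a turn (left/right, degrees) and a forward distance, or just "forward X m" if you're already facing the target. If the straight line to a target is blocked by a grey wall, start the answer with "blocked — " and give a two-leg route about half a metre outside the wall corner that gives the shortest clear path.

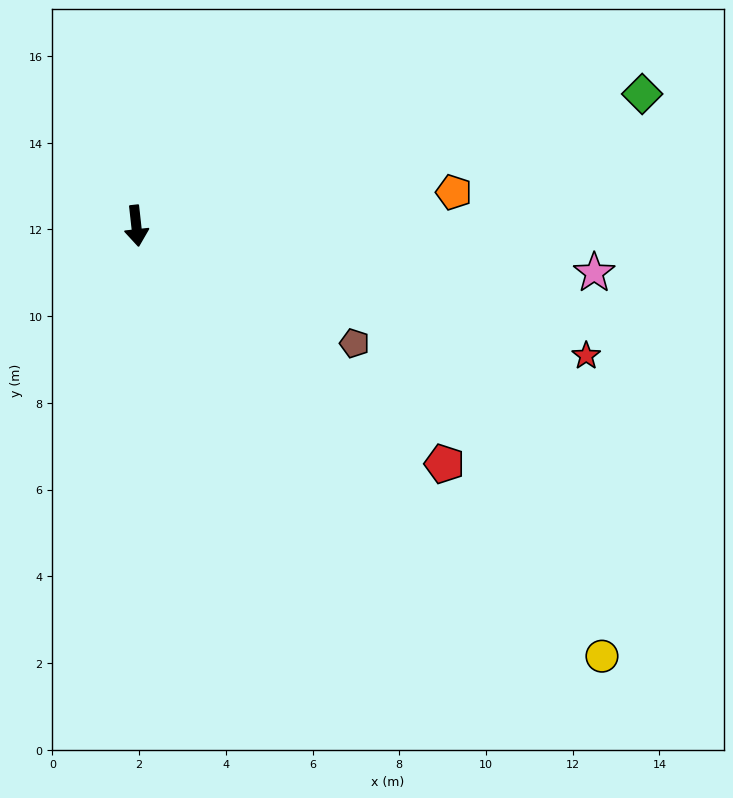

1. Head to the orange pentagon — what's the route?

turn left 90°, forward 7.4 m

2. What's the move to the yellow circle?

turn left 41°, forward 14.6 m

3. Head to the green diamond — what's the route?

turn left 98°, forward 12.1 m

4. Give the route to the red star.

turn left 68°, forward 10.8 m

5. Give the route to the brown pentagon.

turn left 55°, forward 5.7 m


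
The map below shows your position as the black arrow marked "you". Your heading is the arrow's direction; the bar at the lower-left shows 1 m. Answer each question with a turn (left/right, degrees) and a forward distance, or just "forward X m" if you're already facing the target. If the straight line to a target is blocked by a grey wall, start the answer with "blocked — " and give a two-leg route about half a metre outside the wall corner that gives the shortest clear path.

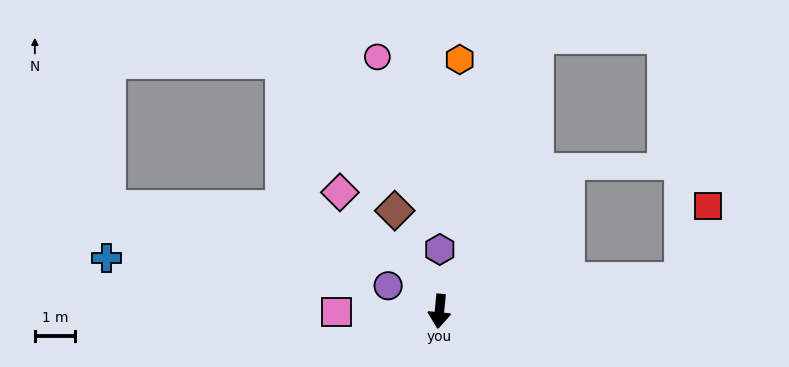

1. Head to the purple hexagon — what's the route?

turn right 175°, forward 1.6 m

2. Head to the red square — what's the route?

blocked — turn left 103°, forward 6.1 m, then turn left 62°, forward 2.0 m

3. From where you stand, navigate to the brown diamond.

turn right 151°, forward 2.8 m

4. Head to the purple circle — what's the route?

turn right 111°, forward 1.4 m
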